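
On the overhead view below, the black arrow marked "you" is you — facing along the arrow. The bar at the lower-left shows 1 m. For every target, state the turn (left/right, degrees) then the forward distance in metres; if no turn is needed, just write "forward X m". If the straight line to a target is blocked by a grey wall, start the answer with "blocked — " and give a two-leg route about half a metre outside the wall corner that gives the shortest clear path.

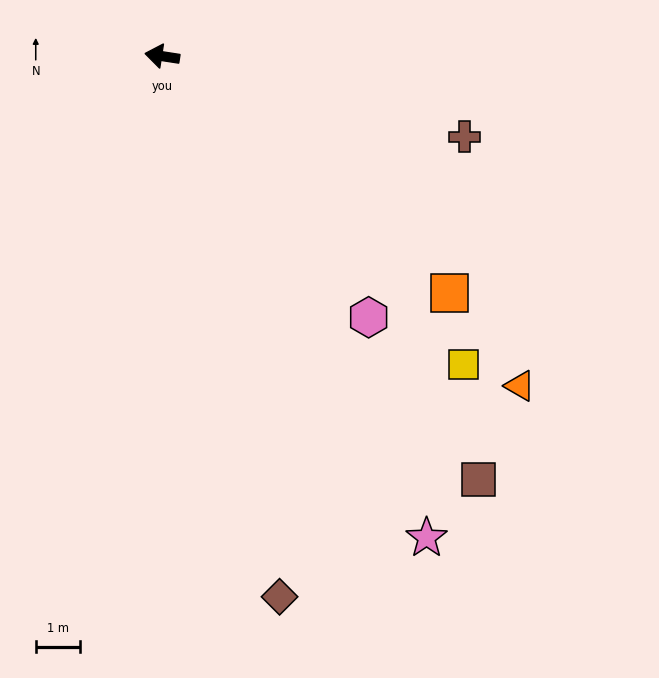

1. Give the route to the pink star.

turn left 128°, forward 12.4 m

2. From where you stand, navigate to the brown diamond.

turn left 111°, forward 12.5 m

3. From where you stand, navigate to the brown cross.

turn left 174°, forward 7.1 m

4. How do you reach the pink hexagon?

turn left 137°, forward 7.5 m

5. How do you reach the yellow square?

turn left 143°, forward 9.8 m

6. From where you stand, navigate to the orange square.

turn left 149°, forward 8.4 m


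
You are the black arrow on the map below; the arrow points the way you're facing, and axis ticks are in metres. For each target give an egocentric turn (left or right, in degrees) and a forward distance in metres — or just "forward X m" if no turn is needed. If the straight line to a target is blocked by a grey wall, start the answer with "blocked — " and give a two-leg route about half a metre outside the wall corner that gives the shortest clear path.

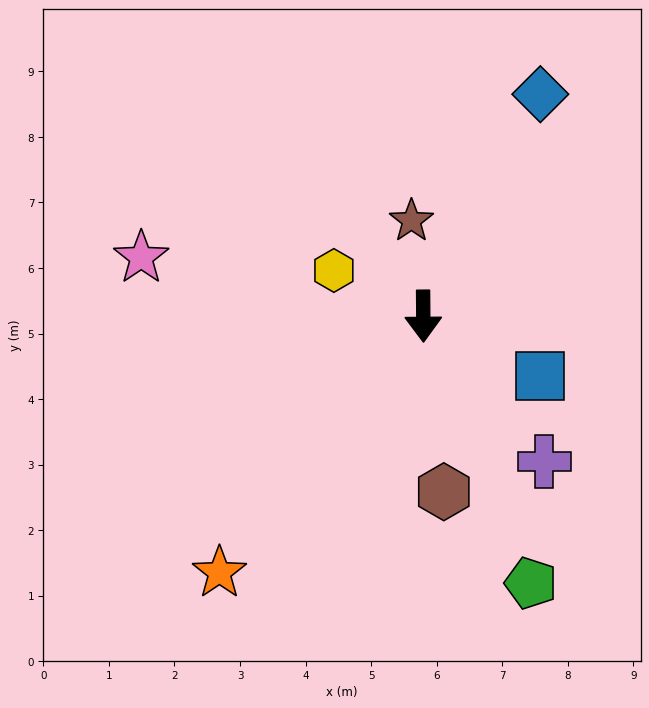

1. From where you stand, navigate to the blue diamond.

turn left 152°, forward 3.8 m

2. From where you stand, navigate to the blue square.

turn left 62°, forward 2.0 m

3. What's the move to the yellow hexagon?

turn right 118°, forward 1.5 m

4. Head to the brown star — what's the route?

turn right 173°, forward 1.5 m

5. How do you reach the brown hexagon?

turn left 6°, forward 2.7 m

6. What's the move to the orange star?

turn right 39°, forward 5.0 m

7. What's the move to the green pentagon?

turn left 21°, forward 4.4 m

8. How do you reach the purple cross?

turn left 39°, forward 2.9 m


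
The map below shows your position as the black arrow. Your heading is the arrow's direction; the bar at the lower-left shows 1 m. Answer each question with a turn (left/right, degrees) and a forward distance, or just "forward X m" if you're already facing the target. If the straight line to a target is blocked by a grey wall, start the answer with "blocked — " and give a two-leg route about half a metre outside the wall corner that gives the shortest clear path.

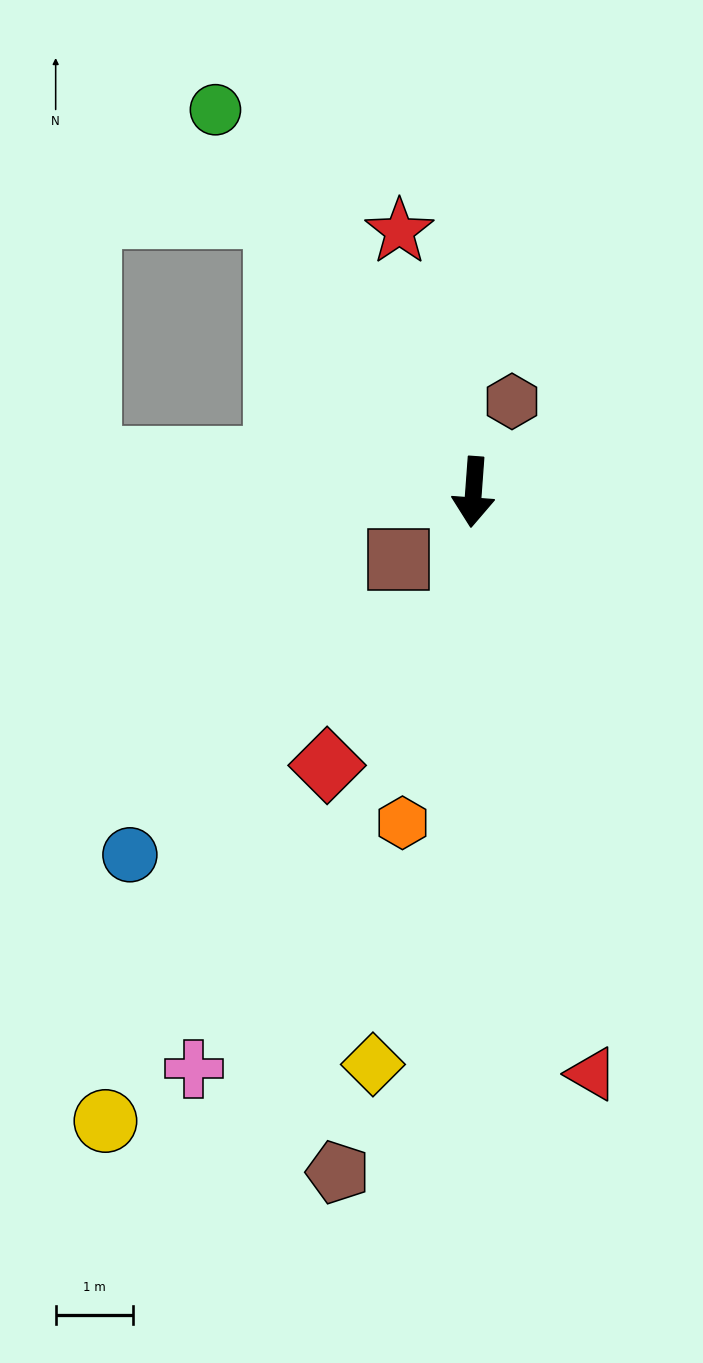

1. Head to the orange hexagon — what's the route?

turn right 8°, forward 4.4 m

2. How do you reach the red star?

turn right 160°, forward 3.5 m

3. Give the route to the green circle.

turn right 142°, forward 6.0 m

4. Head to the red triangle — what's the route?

turn left 16°, forward 7.7 m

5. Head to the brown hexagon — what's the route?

turn left 161°, forward 1.3 m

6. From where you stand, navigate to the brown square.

turn right 44°, forward 1.3 m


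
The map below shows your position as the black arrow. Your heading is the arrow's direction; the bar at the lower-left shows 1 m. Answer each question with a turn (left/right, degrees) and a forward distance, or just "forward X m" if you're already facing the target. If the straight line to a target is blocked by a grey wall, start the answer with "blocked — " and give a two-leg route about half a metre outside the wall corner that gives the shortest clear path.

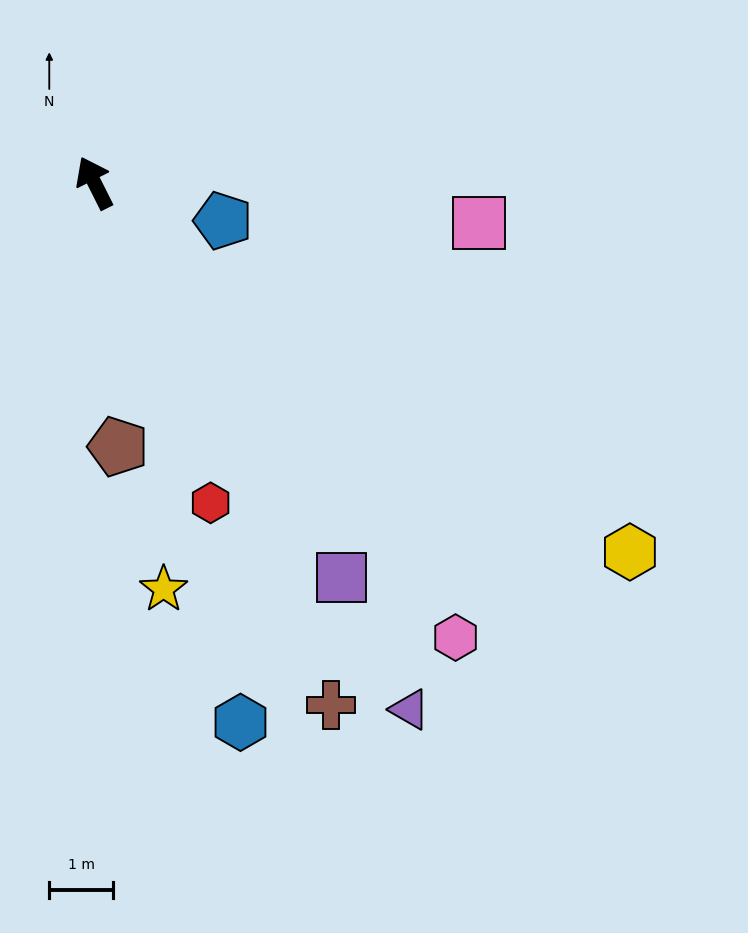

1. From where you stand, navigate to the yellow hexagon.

turn right 151°, forward 10.2 m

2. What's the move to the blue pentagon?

turn right 133°, forward 2.1 m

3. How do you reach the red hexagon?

turn left 173°, forward 5.4 m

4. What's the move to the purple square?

turn right 175°, forward 7.3 m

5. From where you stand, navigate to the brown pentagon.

turn left 158°, forward 4.2 m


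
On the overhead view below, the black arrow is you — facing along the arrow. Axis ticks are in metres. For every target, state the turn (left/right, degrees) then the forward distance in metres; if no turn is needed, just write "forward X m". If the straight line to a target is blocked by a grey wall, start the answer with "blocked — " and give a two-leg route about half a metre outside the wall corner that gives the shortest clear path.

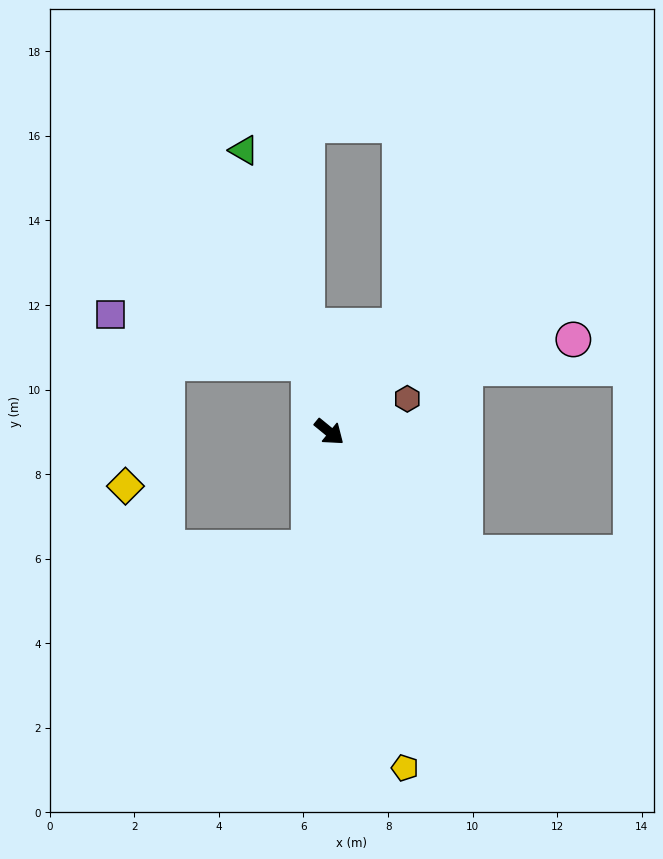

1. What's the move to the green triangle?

turn left 146°, forward 7.0 m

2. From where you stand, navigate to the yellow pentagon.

turn right 38°, forward 8.1 m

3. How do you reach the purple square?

blocked — turn left 146°, forward 1.7 m, then turn left 60°, forward 4.8 m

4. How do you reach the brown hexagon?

turn left 62°, forward 2.0 m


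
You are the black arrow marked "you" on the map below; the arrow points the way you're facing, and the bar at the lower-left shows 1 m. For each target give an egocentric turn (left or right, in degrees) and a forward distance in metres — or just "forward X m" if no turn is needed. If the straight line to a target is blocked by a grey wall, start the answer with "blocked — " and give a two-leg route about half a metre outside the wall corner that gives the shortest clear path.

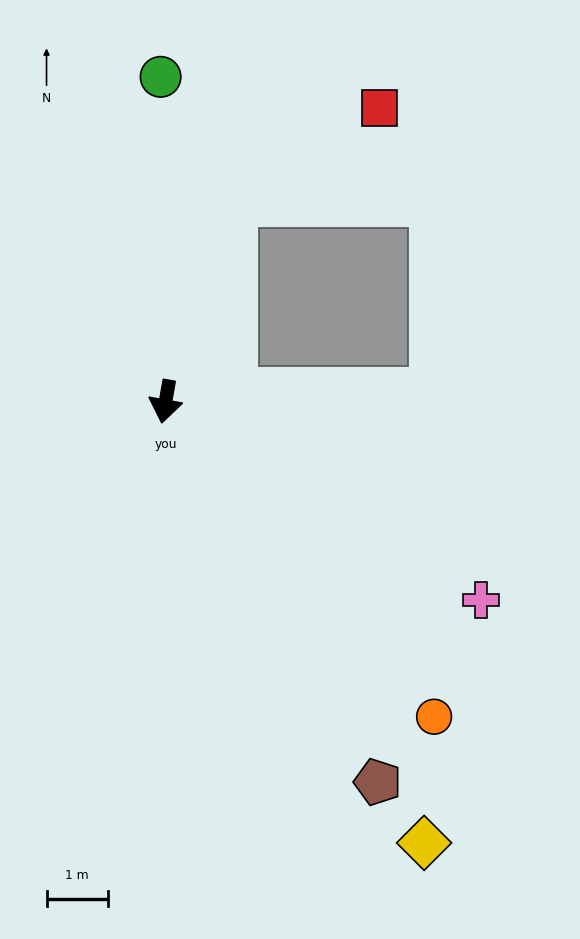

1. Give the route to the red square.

blocked — turn left 172°, forward 3.5 m, then turn right 40°, forward 2.9 m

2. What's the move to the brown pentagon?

turn left 39°, forward 7.1 m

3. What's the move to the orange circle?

turn left 50°, forward 6.8 m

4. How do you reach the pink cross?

turn left 68°, forward 6.1 m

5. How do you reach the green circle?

turn right 169°, forward 5.3 m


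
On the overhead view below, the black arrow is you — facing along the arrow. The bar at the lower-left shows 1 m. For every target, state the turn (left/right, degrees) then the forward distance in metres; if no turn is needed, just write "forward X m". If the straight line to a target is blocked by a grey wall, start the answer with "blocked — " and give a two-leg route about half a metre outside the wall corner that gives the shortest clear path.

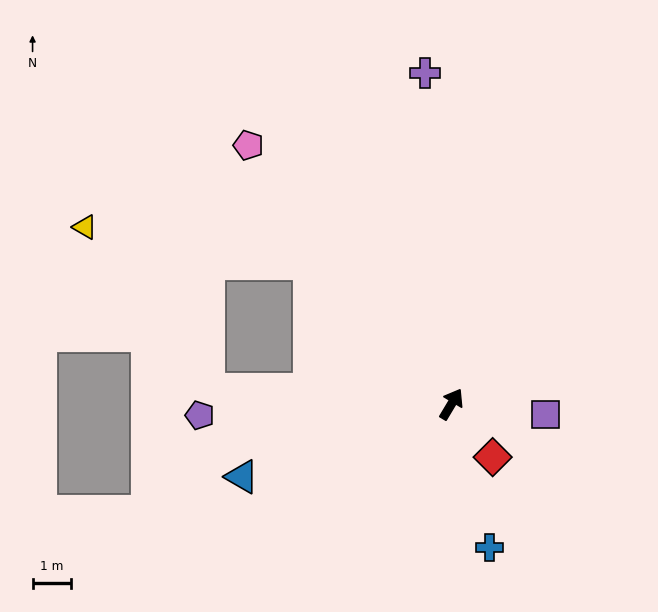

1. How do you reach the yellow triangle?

blocked — turn left 76°, forward 5.3 m, then turn left 36°, forward 6.0 m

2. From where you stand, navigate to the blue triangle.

turn left 140°, forward 5.8 m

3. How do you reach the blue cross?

turn right 134°, forward 3.9 m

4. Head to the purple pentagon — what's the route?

turn left 123°, forward 6.6 m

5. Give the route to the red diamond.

turn right 111°, forward 1.8 m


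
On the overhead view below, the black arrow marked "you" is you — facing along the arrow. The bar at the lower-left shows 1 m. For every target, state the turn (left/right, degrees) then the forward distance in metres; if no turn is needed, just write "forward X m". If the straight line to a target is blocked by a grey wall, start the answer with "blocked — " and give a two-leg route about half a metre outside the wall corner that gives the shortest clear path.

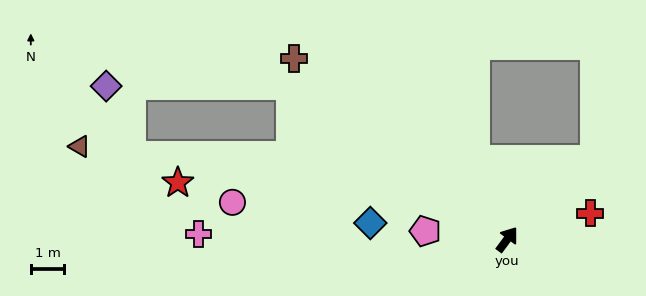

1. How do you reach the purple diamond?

blocked — turn left 91°, forward 7.9 m, then turn left 36°, forward 5.5 m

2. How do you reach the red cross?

turn right 36°, forward 2.6 m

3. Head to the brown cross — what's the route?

turn left 86°, forward 8.3 m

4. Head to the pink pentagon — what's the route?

turn left 121°, forward 2.5 m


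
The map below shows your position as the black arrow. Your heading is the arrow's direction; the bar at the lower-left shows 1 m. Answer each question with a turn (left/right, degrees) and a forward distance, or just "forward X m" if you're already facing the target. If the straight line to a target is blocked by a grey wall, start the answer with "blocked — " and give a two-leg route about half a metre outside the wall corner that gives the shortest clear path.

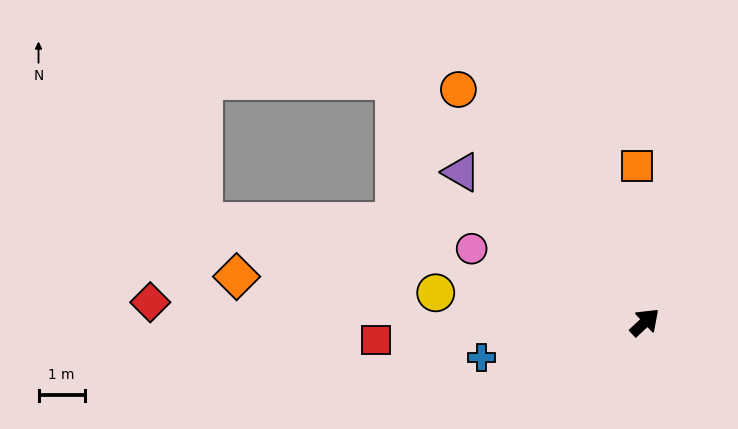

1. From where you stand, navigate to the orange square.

turn left 50°, forward 3.4 m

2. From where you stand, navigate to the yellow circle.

turn left 129°, forward 4.6 m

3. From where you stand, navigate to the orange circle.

turn left 86°, forward 6.5 m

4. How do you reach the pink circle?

turn left 114°, forward 4.1 m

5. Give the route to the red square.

turn left 141°, forward 5.9 m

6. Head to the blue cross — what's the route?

turn left 149°, forward 3.6 m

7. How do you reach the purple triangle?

turn left 98°, forward 5.1 m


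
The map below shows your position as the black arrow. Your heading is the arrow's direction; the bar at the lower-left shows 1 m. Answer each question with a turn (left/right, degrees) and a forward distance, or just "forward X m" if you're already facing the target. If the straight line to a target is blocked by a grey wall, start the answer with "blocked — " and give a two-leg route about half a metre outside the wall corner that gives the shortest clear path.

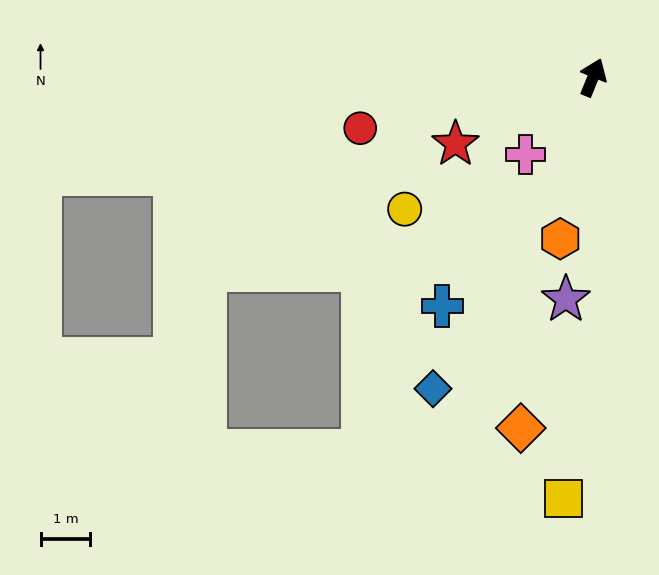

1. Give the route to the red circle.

turn left 124°, forward 4.8 m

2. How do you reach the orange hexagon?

turn right 169°, forward 3.3 m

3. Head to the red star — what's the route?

turn left 138°, forward 3.1 m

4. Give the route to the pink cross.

turn left 161°, forward 2.1 m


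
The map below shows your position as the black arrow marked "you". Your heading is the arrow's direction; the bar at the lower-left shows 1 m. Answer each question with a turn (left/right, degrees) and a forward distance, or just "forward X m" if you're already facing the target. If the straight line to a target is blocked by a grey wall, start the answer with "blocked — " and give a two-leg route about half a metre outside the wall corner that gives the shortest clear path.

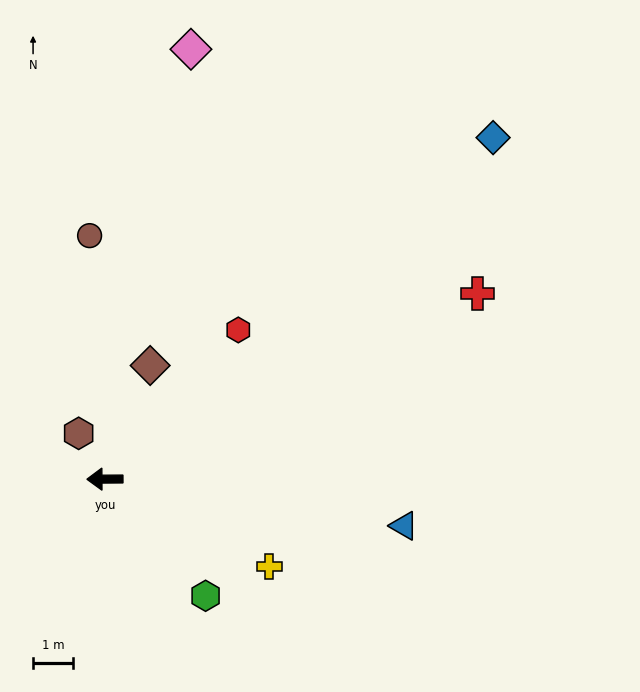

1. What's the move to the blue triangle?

turn left 171°, forward 7.6 m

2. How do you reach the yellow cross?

turn left 152°, forward 4.7 m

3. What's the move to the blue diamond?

turn right 139°, forward 13.0 m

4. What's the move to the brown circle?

turn right 87°, forward 6.1 m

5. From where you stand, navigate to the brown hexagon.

turn right 61°, forward 1.3 m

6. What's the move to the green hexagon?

turn left 130°, forward 3.9 m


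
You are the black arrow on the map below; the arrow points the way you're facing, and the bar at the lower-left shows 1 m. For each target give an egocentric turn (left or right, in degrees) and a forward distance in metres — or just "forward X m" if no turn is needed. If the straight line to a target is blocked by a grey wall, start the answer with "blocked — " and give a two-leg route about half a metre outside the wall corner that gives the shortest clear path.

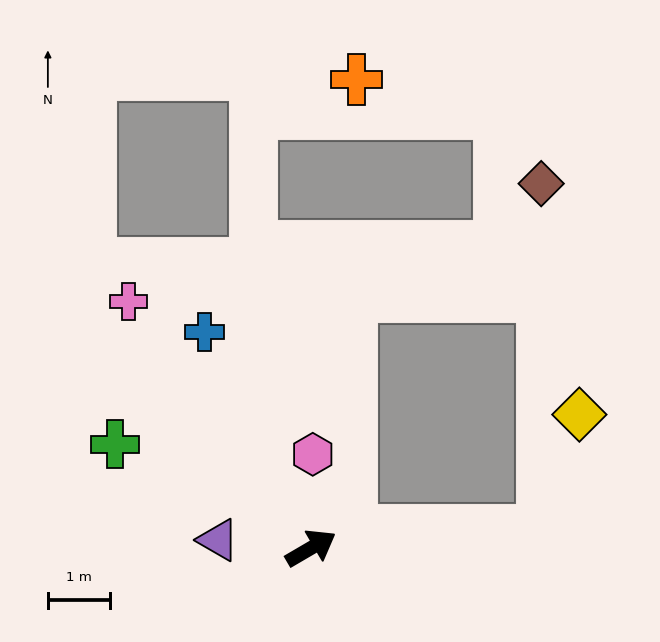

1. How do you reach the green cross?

turn left 122°, forward 3.6 m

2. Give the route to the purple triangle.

turn left 145°, forward 1.5 m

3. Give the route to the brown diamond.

blocked — turn right 26°, forward 3.8 m, then turn left 86°, forward 5.6 m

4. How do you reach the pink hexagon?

turn left 59°, forward 1.5 m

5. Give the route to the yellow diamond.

blocked — turn right 26°, forward 3.8 m, then turn left 68°, forward 2.0 m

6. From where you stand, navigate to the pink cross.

turn left 96°, forward 5.0 m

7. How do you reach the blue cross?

turn left 86°, forward 3.9 m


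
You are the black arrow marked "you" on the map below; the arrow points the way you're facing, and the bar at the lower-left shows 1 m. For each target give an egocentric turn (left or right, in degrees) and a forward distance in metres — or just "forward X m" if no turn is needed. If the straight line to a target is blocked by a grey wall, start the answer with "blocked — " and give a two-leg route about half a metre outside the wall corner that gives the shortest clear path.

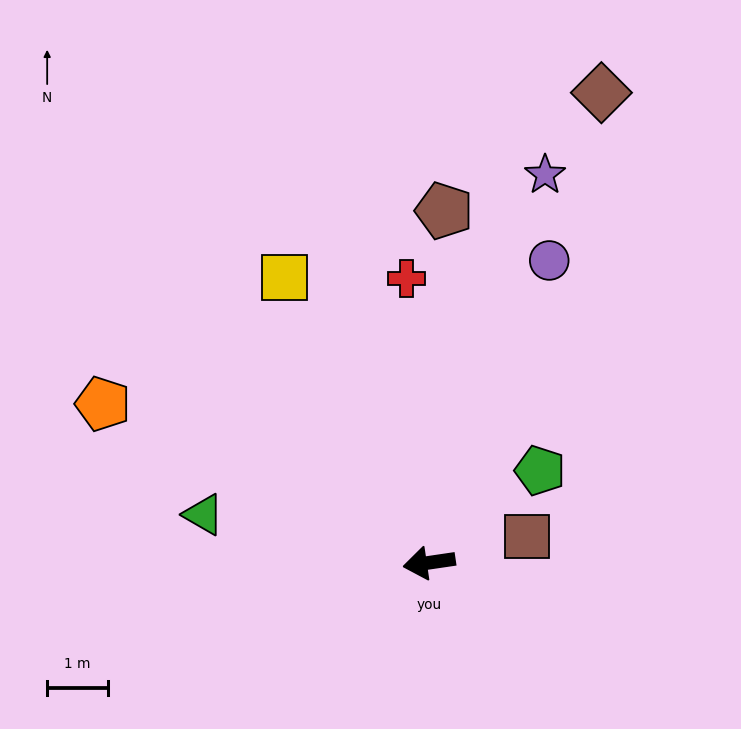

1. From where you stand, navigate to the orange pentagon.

turn right 34°, forward 6.0 m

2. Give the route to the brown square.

turn right 173°, forward 1.7 m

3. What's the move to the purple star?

turn right 115°, forward 6.7 m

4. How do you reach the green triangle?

turn right 20°, forward 3.8 m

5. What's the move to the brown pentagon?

turn right 101°, forward 5.8 m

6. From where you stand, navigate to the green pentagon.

turn right 149°, forward 2.4 m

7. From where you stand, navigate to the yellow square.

turn right 71°, forward 5.3 m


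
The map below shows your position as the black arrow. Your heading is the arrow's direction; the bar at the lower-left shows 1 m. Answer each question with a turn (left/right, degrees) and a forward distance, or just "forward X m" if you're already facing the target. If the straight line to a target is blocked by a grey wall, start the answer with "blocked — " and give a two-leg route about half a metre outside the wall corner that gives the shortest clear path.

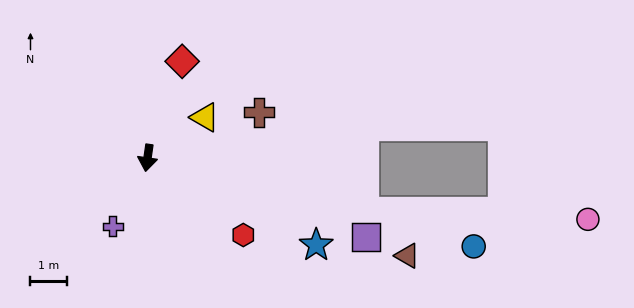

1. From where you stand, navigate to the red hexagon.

turn left 59°, forward 3.4 m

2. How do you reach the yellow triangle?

turn left 134°, forward 1.9 m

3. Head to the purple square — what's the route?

turn left 78°, forward 6.4 m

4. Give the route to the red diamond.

turn left 168°, forward 2.8 m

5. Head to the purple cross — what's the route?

turn right 19°, forward 2.1 m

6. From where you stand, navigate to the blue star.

turn left 71°, forward 5.3 m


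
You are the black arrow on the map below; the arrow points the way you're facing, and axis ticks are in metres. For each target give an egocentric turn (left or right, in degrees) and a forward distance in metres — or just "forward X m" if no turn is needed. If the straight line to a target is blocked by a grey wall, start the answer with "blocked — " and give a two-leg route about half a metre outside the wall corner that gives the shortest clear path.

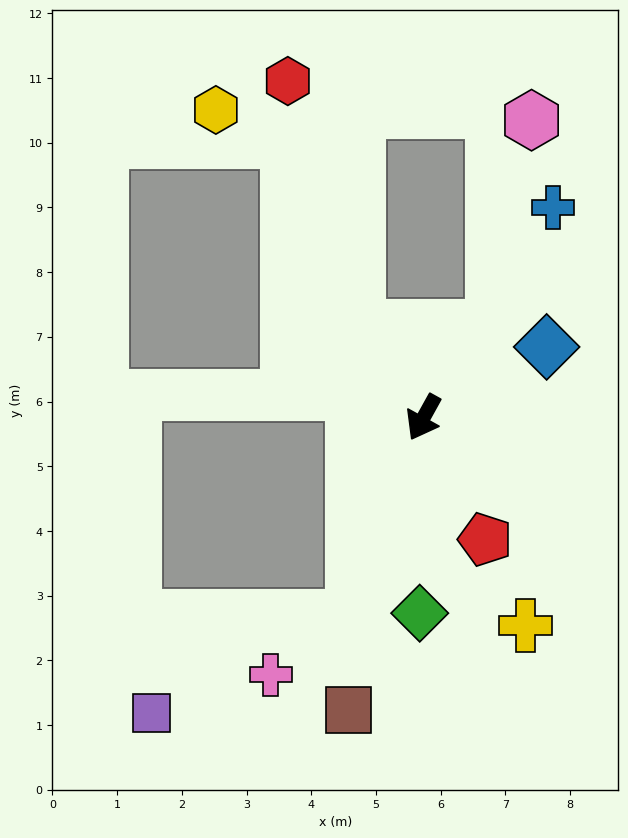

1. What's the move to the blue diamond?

turn left 149°, forward 2.2 m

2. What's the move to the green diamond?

turn left 28°, forward 3.0 m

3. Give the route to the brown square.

turn left 15°, forward 4.7 m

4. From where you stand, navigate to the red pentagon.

turn left 56°, forward 2.1 m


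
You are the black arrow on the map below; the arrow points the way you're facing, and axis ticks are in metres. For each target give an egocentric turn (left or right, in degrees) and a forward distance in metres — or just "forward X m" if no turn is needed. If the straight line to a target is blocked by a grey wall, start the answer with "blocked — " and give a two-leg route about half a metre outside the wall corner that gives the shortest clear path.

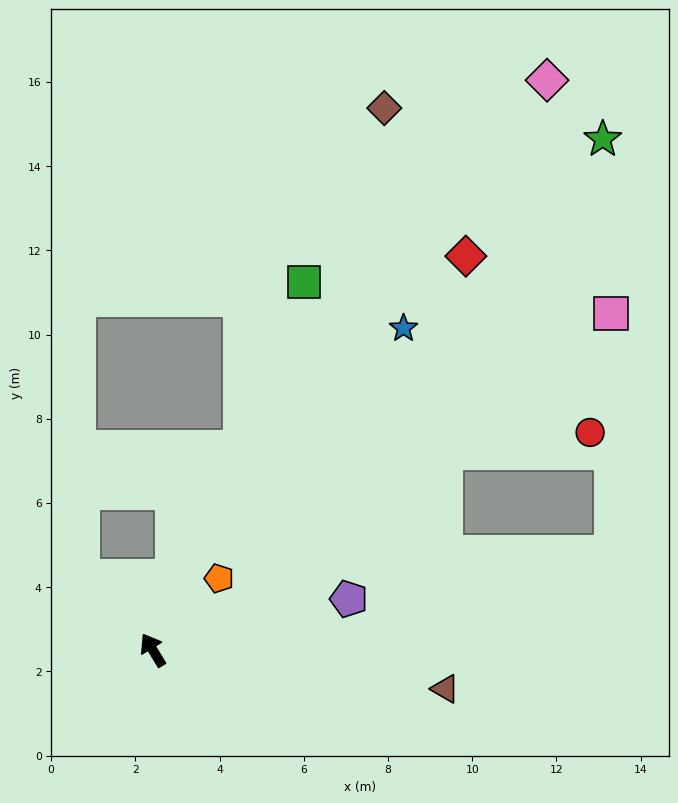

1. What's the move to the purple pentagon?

turn right 107°, forward 4.8 m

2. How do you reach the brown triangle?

turn right 129°, forward 7.0 m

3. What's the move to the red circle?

blocked — turn right 87°, forward 8.4 m, then turn right 27°, forward 3.5 m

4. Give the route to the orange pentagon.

turn right 74°, forward 2.3 m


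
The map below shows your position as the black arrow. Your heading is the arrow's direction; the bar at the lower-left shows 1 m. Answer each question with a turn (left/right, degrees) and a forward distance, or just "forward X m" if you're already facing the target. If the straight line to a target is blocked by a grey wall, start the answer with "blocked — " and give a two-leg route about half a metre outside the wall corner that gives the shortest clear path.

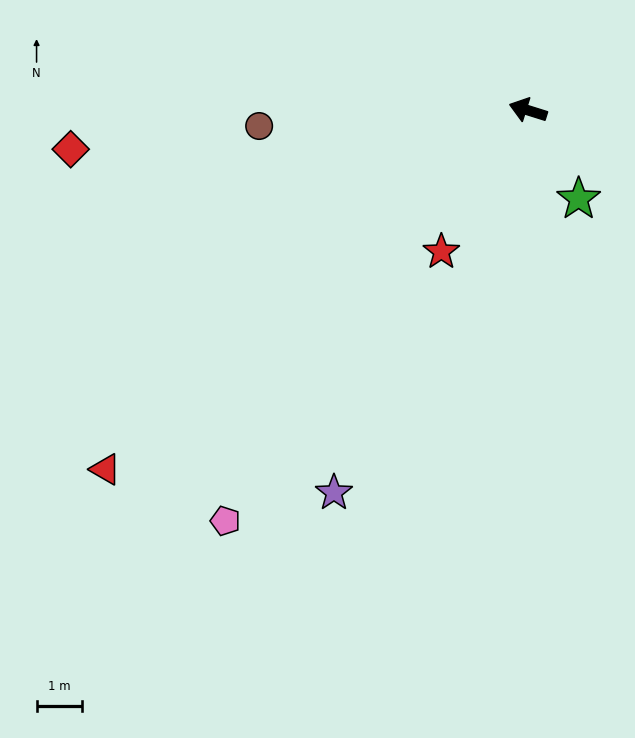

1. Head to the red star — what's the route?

turn left 76°, forward 3.7 m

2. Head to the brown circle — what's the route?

turn left 21°, forward 5.9 m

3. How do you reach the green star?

turn left 137°, forward 2.2 m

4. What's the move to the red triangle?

turn left 58°, forward 12.2 m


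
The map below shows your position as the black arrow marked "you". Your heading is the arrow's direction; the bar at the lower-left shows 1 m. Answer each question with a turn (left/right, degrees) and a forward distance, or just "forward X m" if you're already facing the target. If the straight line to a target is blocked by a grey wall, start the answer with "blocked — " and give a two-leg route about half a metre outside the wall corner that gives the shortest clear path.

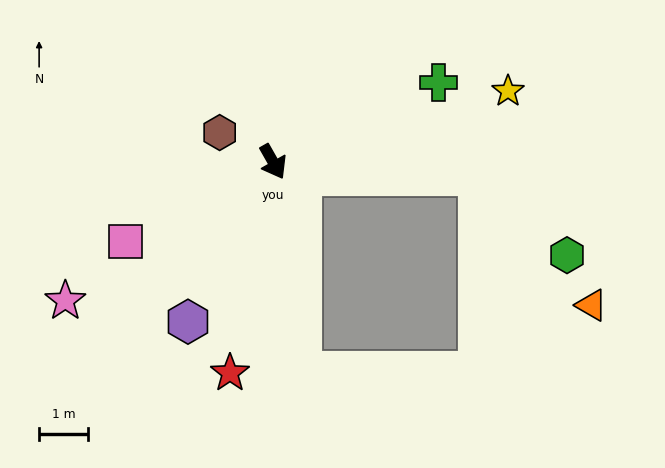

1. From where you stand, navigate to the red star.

turn right 41°, forward 4.4 m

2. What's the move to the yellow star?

turn left 77°, forward 5.0 m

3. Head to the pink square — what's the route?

turn right 91°, forward 3.4 m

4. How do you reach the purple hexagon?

turn right 58°, forward 3.7 m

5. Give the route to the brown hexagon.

turn right 148°, forward 1.2 m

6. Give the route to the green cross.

turn left 86°, forward 3.7 m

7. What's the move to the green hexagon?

blocked — turn left 57°, forward 4.2 m, then turn right 39°, forward 2.4 m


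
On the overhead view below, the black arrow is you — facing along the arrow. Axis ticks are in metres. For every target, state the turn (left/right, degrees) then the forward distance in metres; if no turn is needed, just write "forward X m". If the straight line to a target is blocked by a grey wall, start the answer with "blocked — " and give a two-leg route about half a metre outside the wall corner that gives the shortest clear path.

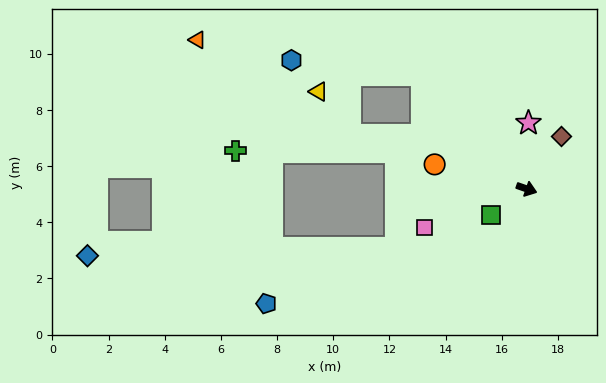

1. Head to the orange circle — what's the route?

turn right 176°, forward 3.4 m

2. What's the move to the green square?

turn right 124°, forward 1.6 m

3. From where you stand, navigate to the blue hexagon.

blocked — turn left 151°, forward 5.5 m, then turn left 42°, forward 4.7 m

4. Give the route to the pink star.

turn left 108°, forward 2.3 m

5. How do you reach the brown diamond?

turn left 76°, forward 2.2 m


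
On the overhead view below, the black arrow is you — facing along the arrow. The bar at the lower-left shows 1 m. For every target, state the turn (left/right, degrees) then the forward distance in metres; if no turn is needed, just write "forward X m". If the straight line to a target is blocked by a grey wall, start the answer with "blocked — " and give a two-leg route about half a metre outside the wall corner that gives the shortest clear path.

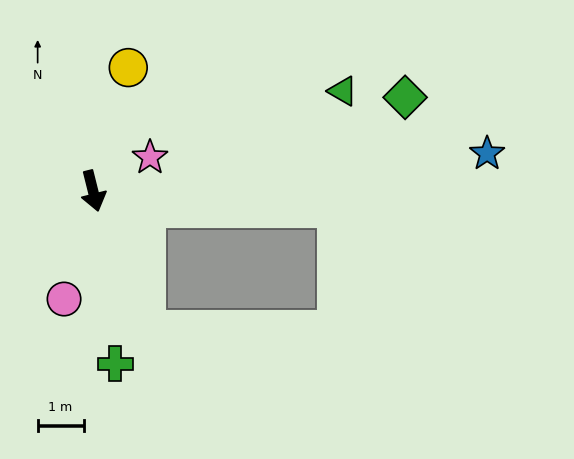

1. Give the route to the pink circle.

turn right 29°, forward 2.4 m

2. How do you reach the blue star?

turn left 81°, forward 8.6 m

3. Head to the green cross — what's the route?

turn right 7°, forward 3.8 m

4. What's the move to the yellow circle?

turn left 150°, forward 2.8 m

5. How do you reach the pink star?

turn left 107°, forward 1.4 m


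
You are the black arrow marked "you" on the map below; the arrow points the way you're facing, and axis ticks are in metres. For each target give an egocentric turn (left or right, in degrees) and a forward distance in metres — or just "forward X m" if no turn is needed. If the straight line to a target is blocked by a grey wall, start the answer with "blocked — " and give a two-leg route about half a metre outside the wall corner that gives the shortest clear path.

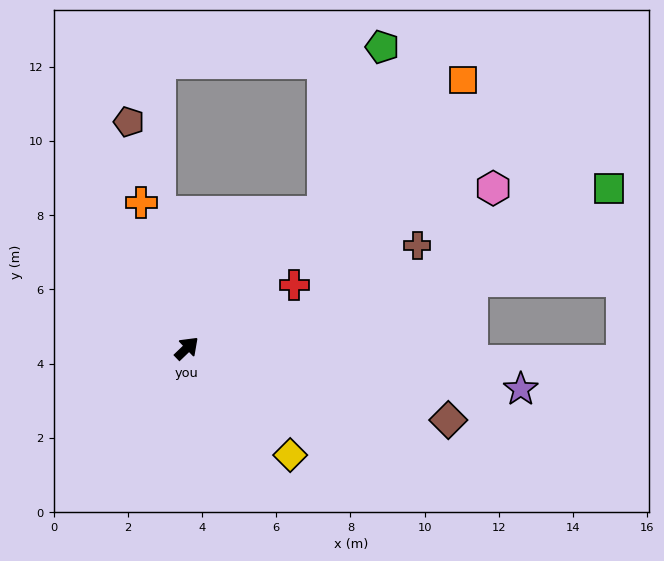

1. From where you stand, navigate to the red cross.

turn right 13°, forward 3.4 m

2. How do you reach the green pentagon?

blocked — forward 5.2 m, then turn left 26°, forward 4.7 m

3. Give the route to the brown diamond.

turn right 59°, forward 7.3 m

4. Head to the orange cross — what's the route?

turn left 64°, forward 4.1 m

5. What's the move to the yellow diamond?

turn right 90°, forward 4.0 m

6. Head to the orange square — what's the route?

forward 10.4 m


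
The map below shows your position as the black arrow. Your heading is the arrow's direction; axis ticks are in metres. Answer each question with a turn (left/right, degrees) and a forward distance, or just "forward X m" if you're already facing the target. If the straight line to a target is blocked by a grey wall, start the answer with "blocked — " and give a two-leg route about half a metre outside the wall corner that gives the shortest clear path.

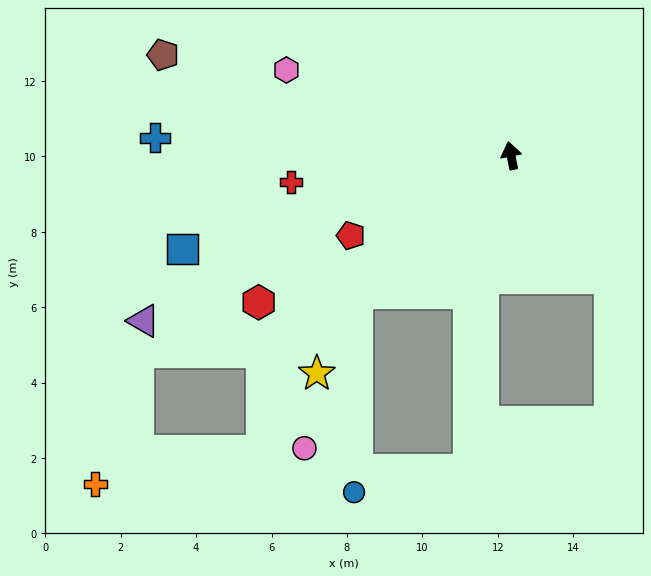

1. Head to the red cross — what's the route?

turn left 86°, forward 5.9 m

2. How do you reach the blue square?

turn left 95°, forward 9.1 m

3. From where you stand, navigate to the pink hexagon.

turn left 58°, forward 6.4 m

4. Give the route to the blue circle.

blocked — turn left 121°, forward 5.5 m, then turn left 47°, forward 5.3 m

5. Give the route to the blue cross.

turn left 76°, forward 9.4 m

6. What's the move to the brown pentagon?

turn left 63°, forward 9.6 m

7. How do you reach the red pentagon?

turn left 105°, forward 4.7 m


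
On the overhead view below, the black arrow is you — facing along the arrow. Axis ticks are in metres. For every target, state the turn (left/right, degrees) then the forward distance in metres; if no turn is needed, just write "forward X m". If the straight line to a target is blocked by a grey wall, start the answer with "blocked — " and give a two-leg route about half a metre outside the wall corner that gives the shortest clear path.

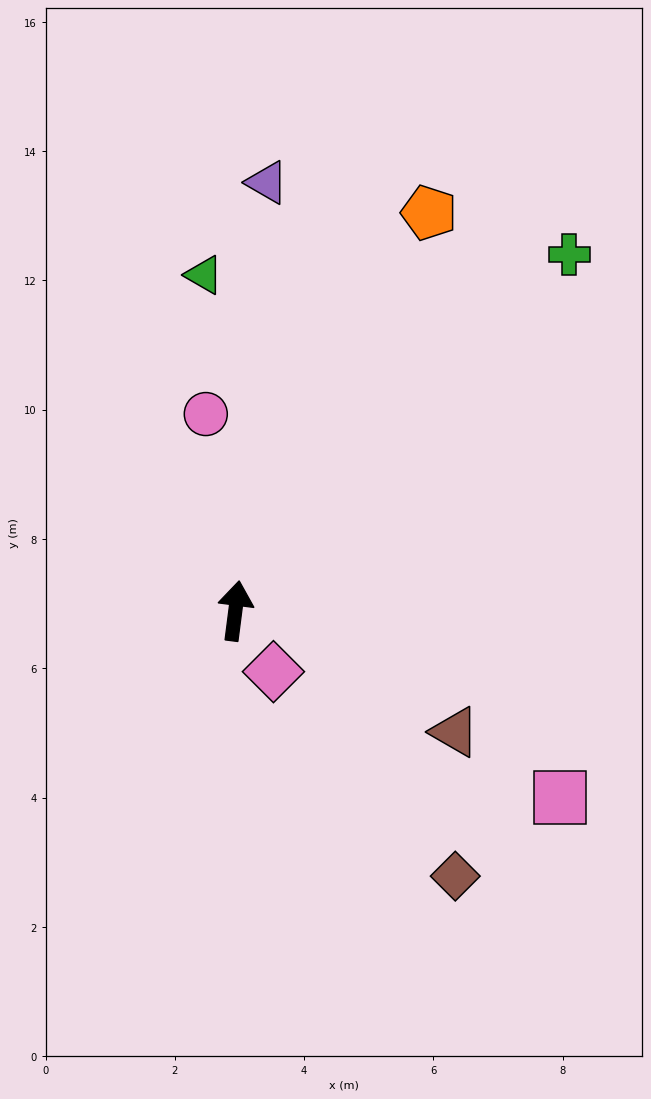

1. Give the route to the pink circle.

turn left 16°, forward 3.1 m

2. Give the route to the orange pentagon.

turn right 19°, forward 6.8 m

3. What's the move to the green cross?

turn right 36°, forward 7.6 m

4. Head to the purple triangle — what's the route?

turn left 3°, forward 6.6 m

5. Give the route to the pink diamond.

turn right 141°, forward 1.1 m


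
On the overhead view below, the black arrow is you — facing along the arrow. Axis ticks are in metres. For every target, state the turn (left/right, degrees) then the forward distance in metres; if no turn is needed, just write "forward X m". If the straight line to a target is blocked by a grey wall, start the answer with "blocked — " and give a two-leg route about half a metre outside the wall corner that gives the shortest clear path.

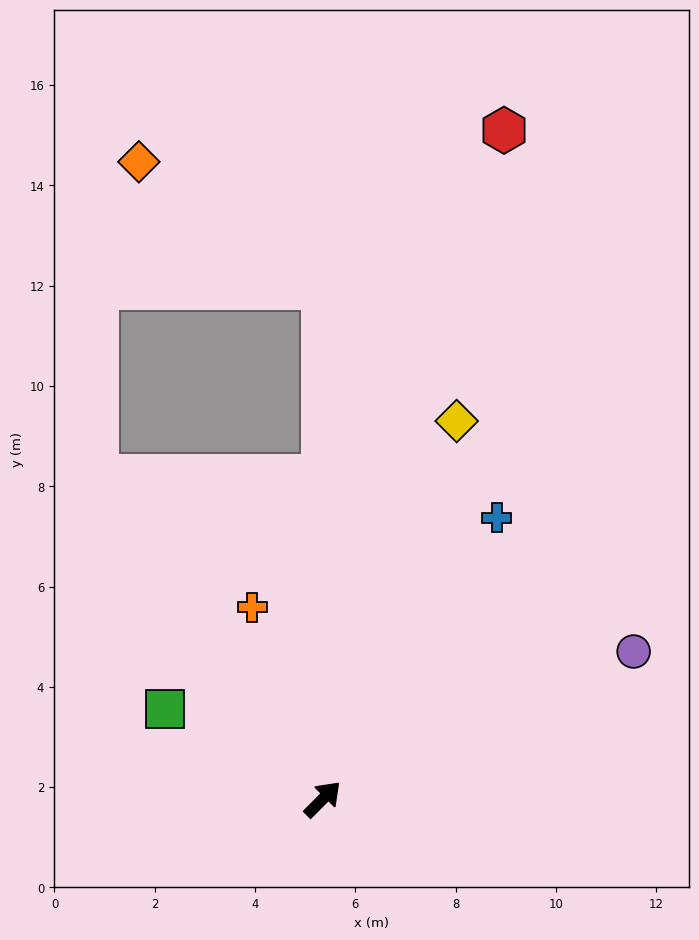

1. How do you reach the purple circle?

turn right 20°, forward 6.9 m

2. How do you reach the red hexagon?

turn left 30°, forward 13.8 m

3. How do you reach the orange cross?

turn left 65°, forward 4.1 m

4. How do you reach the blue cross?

turn left 13°, forward 6.6 m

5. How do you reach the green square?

turn left 105°, forward 3.6 m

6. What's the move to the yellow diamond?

turn left 25°, forward 8.0 m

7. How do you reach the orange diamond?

blocked — turn left 45°, forward 10.2 m, then turn left 55°, forward 4.5 m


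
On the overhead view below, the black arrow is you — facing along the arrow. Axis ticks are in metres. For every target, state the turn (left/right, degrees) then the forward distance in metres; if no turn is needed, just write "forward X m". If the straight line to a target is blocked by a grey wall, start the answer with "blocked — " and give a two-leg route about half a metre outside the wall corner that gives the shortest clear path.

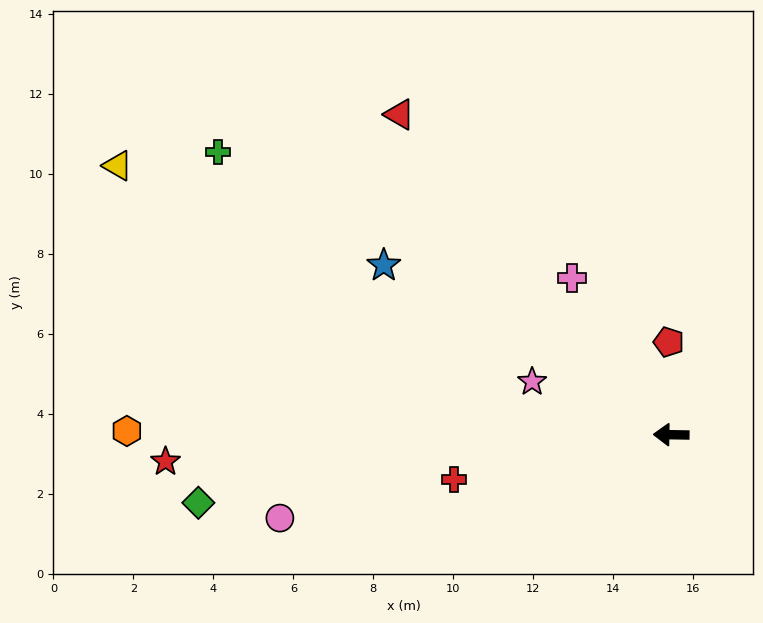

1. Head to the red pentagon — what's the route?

turn right 88°, forward 2.3 m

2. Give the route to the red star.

turn left 4°, forward 12.7 m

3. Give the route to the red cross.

turn left 13°, forward 5.5 m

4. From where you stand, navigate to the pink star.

turn right 20°, forward 3.7 m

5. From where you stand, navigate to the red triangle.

turn right 49°, forward 10.5 m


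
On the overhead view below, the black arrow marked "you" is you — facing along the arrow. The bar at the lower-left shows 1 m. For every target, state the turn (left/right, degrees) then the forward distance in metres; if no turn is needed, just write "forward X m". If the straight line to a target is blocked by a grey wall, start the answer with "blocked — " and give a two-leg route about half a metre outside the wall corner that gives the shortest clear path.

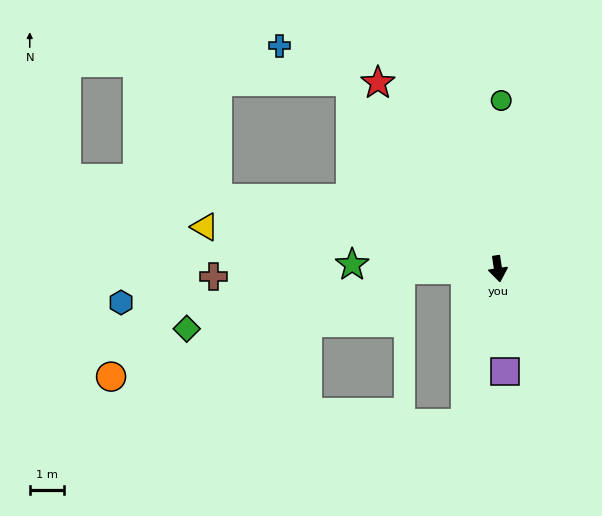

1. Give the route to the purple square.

turn right 4°, forward 3.0 m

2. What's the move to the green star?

turn right 100°, forward 4.3 m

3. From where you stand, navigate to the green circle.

turn left 170°, forward 4.9 m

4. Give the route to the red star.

turn right 156°, forward 6.5 m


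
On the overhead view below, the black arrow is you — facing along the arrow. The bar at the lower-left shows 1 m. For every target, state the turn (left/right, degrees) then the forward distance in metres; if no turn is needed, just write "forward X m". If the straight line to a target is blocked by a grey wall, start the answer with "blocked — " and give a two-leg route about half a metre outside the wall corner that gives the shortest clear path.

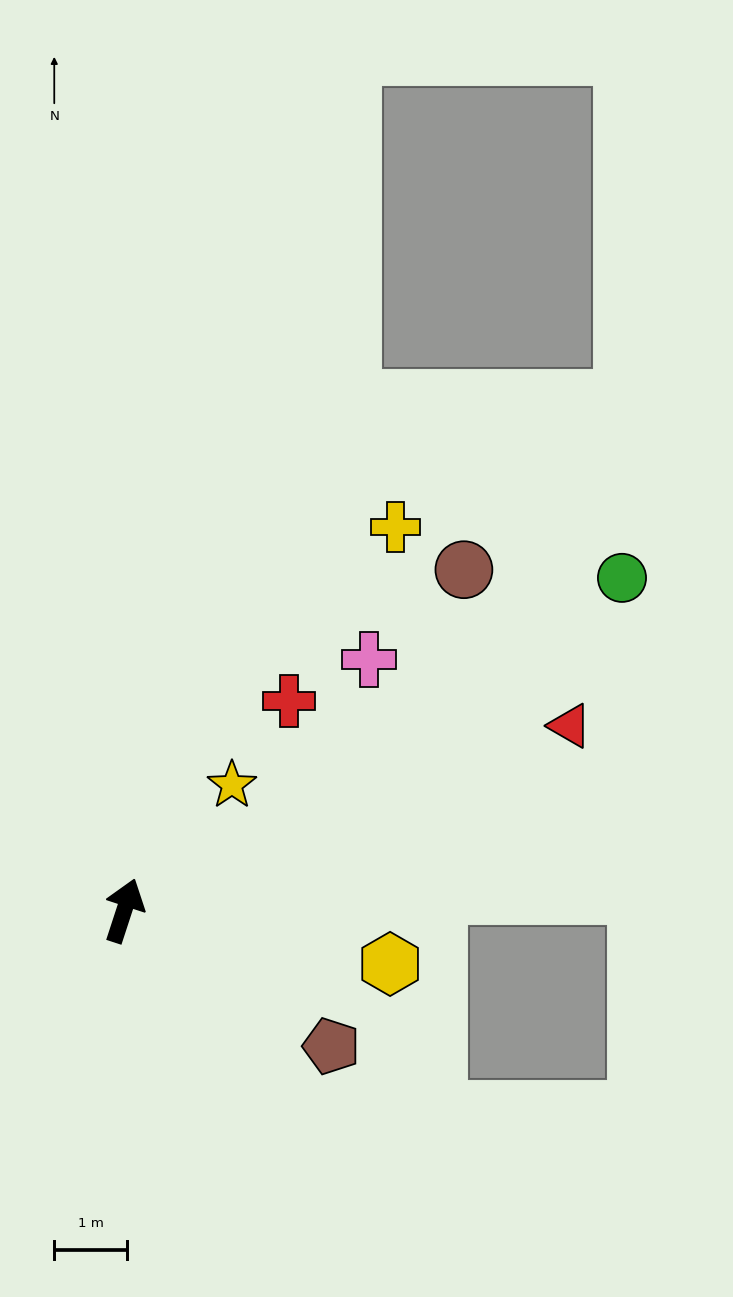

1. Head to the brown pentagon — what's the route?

turn right 105°, forward 3.4 m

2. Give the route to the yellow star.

turn right 23°, forward 2.3 m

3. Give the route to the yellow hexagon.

turn right 83°, forward 3.7 m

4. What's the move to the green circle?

turn right 38°, forward 8.2 m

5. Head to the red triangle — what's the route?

turn right 49°, forward 6.6 m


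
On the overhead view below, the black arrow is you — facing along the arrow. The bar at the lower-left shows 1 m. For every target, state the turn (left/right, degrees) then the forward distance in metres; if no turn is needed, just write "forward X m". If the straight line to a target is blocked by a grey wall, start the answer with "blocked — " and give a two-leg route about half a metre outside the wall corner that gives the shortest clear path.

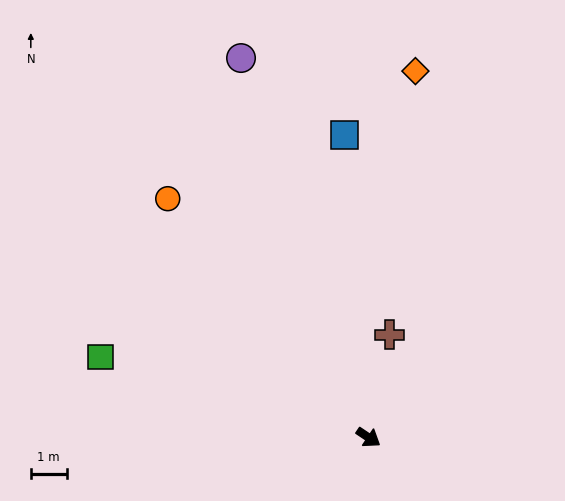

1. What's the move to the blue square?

turn left 128°, forward 8.4 m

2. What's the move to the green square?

turn right 163°, forward 7.8 m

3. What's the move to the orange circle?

turn left 164°, forward 8.7 m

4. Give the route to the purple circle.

turn left 142°, forward 11.1 m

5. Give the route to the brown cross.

turn left 112°, forward 2.9 m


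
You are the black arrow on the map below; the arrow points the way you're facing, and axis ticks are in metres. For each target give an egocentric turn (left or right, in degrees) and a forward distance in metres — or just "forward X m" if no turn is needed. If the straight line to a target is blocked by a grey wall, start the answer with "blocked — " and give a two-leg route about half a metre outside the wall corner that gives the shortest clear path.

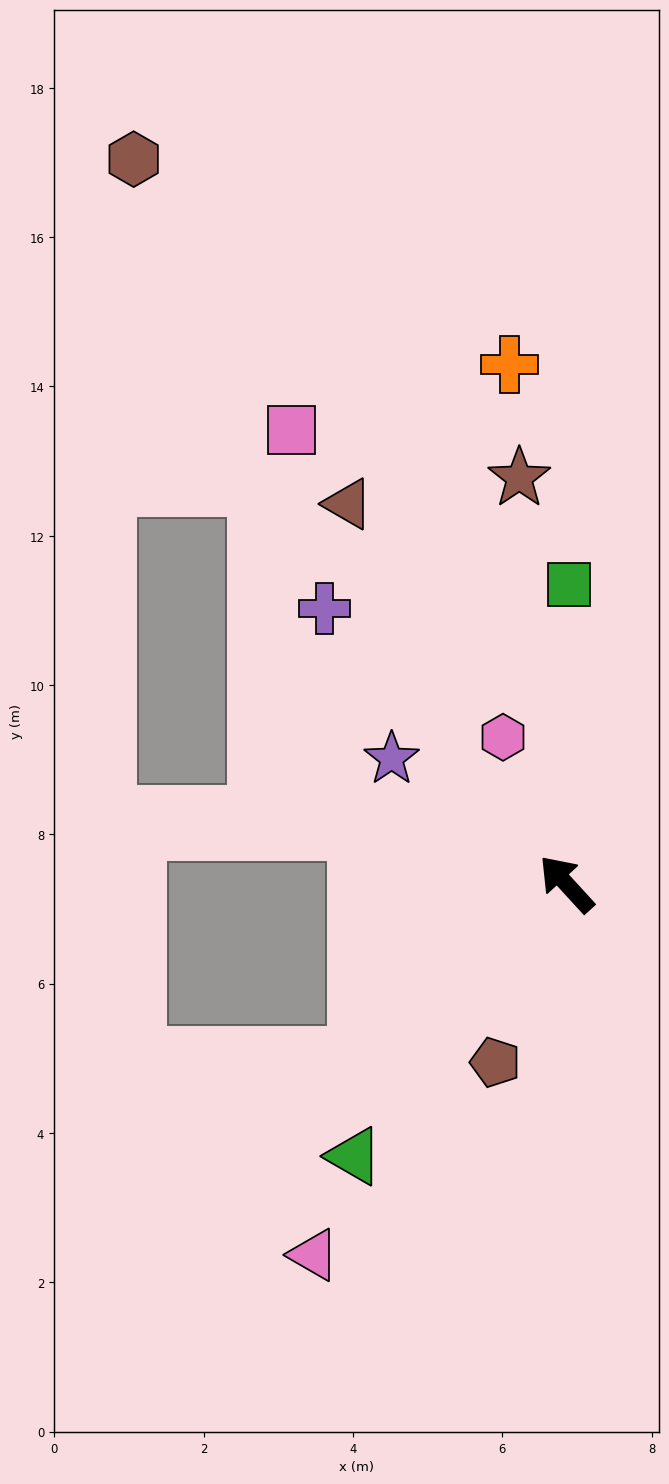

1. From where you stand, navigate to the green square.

turn right 43°, forward 4.0 m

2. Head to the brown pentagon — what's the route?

turn left 116°, forward 2.6 m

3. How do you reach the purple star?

turn left 12°, forward 2.9 m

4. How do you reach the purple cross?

forward 4.9 m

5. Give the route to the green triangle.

turn left 100°, forward 4.6 m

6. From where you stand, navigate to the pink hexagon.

turn right 19°, forward 2.1 m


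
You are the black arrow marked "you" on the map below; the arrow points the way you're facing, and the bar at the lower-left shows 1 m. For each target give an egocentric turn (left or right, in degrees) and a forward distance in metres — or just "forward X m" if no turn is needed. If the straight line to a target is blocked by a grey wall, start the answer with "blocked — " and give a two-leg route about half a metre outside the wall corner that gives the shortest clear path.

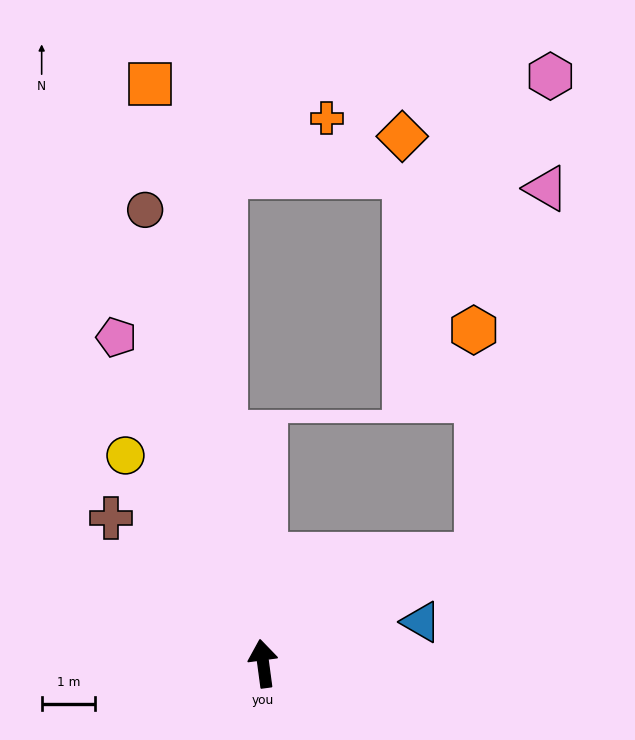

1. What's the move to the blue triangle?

turn right 83°, forward 3.1 m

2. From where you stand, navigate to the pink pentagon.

turn left 17°, forward 6.7 m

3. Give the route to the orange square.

turn left 3°, forward 11.1 m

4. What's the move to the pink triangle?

blocked — turn right 71°, forward 4.5 m, then turn left 53°, forward 7.0 m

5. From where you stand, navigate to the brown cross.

turn left 39°, forward 3.9 m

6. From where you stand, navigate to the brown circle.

turn left 7°, forward 8.8 m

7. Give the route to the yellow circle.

turn left 26°, forward 4.7 m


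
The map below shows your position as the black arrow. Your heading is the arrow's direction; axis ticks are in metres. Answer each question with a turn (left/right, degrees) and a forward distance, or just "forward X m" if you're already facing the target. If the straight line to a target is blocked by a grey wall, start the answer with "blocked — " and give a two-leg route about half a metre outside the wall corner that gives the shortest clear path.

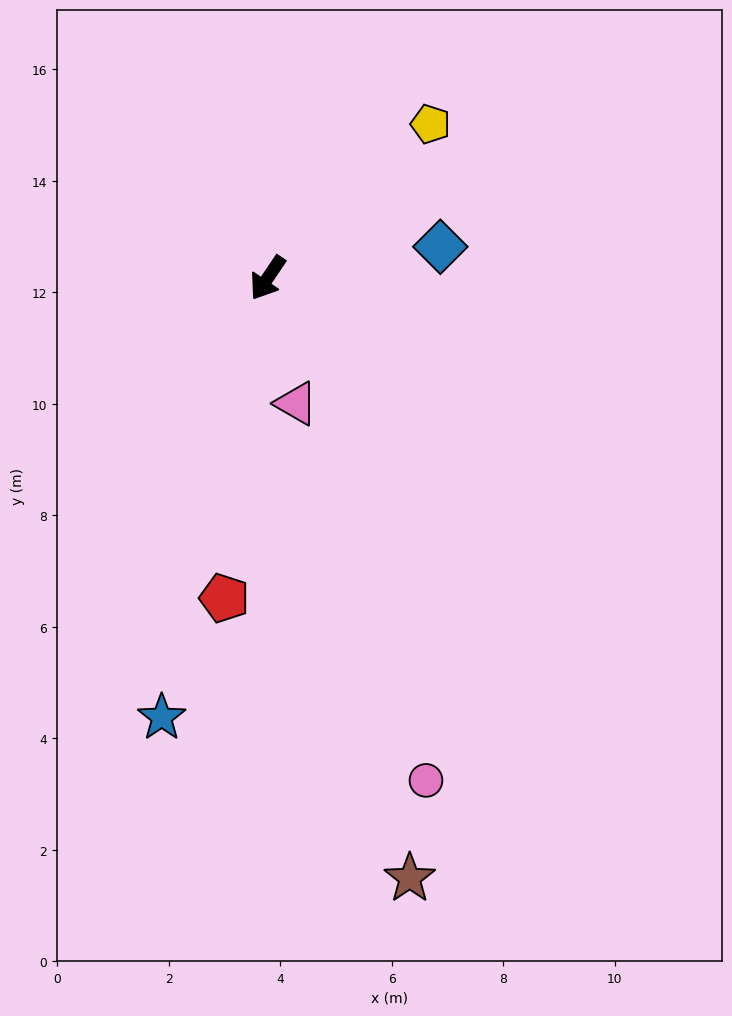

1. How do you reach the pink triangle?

turn left 47°, forward 2.3 m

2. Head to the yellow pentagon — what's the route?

turn left 167°, forward 4.0 m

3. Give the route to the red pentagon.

turn left 26°, forward 5.8 m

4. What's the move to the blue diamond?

turn left 134°, forward 3.1 m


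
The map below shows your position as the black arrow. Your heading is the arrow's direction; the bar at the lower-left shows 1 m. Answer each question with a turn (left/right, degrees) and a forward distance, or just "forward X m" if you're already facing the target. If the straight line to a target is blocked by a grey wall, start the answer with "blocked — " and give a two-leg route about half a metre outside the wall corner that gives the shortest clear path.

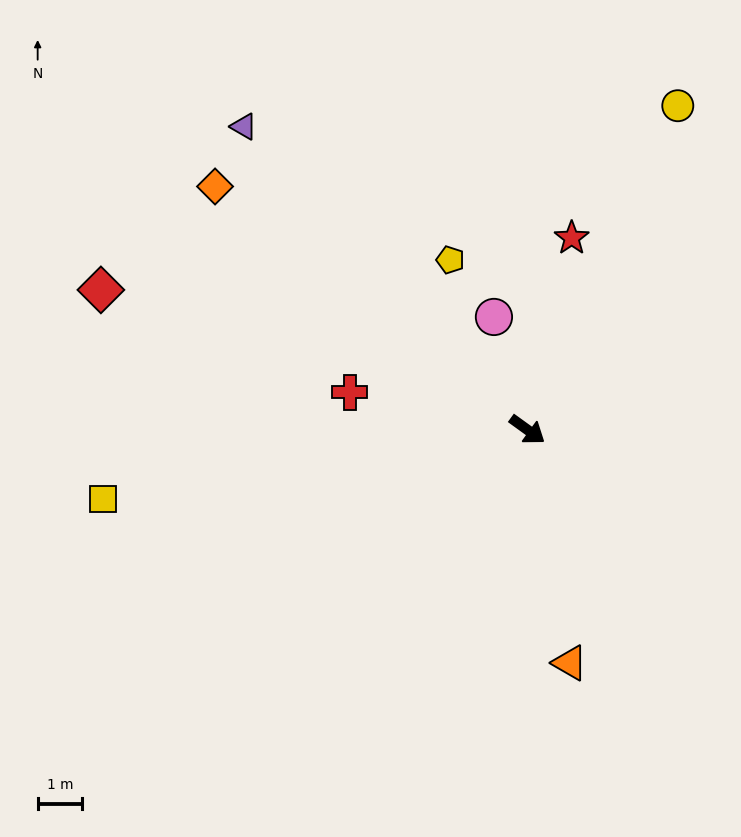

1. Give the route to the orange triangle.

turn right 44°, forward 5.3 m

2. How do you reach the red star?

turn left 113°, forward 4.4 m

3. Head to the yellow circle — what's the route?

turn left 101°, forward 8.0 m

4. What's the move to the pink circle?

turn left 142°, forward 2.6 m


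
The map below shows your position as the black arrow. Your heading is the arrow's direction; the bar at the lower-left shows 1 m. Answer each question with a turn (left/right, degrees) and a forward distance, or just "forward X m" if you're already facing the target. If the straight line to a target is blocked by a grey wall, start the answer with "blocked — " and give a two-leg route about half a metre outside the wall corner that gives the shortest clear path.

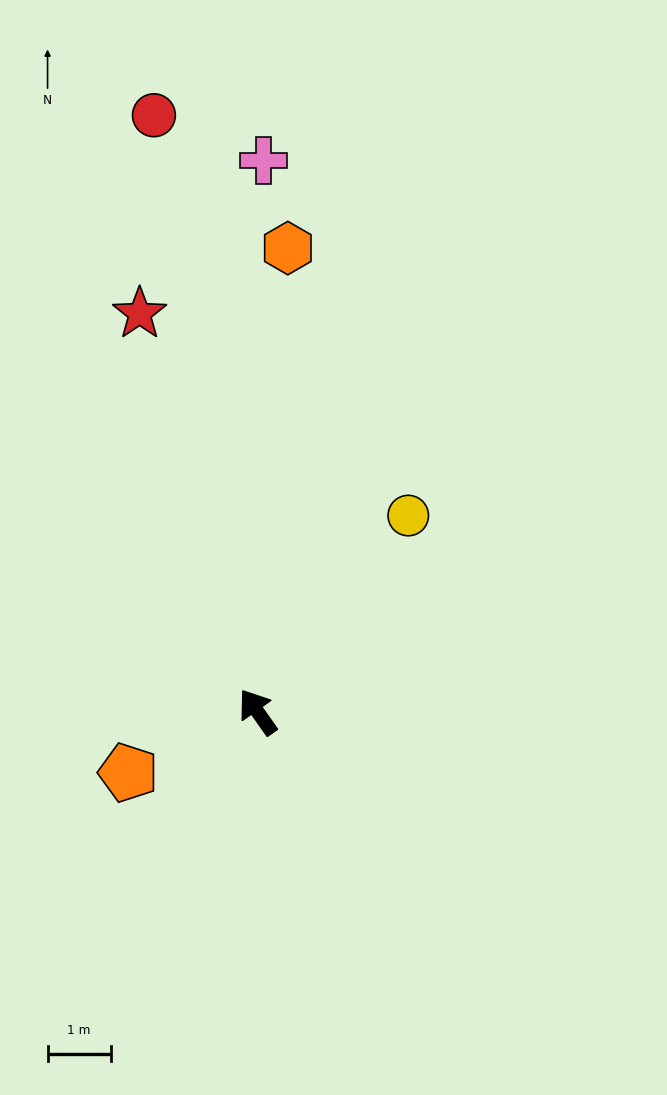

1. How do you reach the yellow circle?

turn right 73°, forward 3.9 m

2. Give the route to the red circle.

turn right 25°, forward 9.6 m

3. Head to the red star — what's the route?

turn right 19°, forward 6.6 m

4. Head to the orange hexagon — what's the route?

turn right 39°, forward 7.4 m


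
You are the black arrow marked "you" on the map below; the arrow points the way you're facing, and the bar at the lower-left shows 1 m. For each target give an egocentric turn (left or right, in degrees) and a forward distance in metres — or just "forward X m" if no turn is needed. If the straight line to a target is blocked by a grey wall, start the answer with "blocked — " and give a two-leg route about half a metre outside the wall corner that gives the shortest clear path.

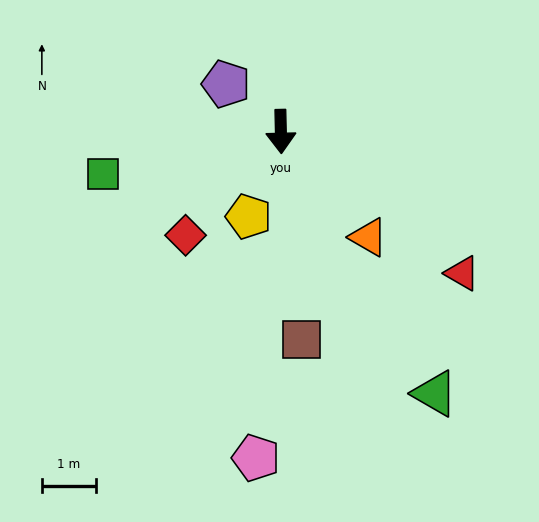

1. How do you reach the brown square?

turn left 4°, forward 3.9 m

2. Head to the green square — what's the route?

turn right 78°, forward 3.4 m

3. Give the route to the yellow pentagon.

turn right 22°, forward 1.7 m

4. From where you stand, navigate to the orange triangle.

turn left 38°, forward 2.6 m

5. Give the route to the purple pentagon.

turn right 132°, forward 1.4 m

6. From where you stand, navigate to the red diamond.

turn right 44°, forward 2.6 m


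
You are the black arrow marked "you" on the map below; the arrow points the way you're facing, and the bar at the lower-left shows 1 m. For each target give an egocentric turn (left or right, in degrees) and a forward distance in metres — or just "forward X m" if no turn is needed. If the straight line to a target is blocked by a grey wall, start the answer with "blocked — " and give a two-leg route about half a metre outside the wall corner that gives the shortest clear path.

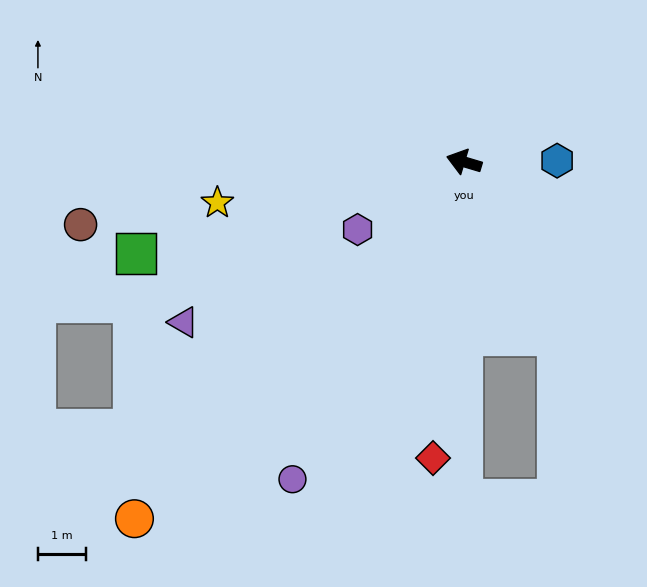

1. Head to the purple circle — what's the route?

turn left 78°, forward 7.5 m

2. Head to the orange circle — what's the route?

turn left 64°, forward 10.1 m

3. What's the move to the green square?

turn left 32°, forward 7.1 m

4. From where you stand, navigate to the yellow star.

turn left 26°, forward 5.2 m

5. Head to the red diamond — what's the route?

turn left 101°, forward 6.2 m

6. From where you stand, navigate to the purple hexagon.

turn left 49°, forward 2.6 m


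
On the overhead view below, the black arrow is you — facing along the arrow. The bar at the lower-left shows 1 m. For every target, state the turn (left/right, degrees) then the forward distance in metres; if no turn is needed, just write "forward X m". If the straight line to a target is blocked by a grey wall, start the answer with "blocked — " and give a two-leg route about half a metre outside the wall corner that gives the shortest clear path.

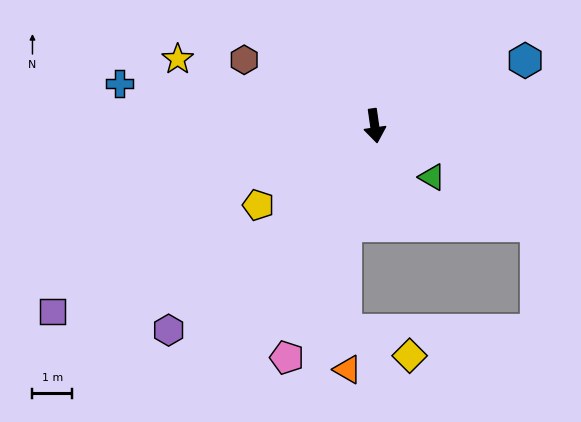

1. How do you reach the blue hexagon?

turn left 105°, forward 4.2 m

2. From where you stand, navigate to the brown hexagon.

turn right 125°, forward 3.7 m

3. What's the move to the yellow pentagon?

turn right 64°, forward 3.6 m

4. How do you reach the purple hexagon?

turn right 53°, forward 7.4 m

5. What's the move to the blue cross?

turn right 108°, forward 6.6 m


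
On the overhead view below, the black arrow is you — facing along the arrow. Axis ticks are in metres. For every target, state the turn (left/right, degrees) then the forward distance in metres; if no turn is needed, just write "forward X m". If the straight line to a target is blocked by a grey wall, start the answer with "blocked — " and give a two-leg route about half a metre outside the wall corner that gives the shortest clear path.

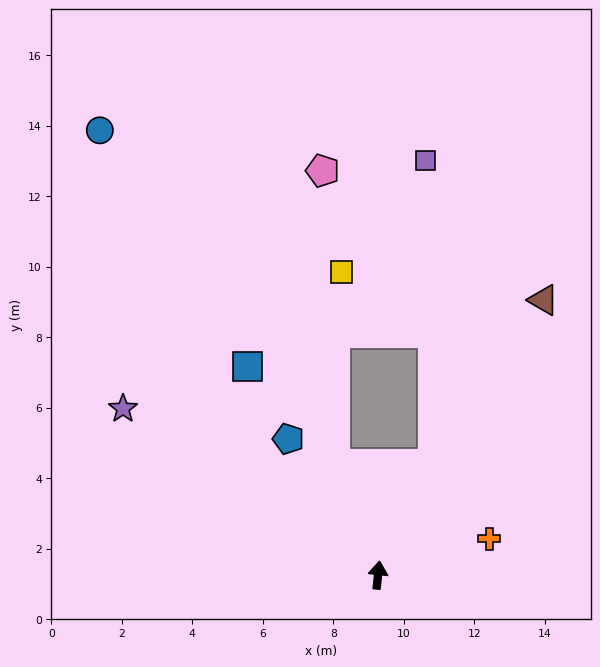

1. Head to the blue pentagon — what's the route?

turn left 39°, forward 4.6 m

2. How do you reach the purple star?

turn left 63°, forward 8.6 m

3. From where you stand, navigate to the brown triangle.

turn right 25°, forward 9.1 m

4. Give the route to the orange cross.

turn right 66°, forward 3.3 m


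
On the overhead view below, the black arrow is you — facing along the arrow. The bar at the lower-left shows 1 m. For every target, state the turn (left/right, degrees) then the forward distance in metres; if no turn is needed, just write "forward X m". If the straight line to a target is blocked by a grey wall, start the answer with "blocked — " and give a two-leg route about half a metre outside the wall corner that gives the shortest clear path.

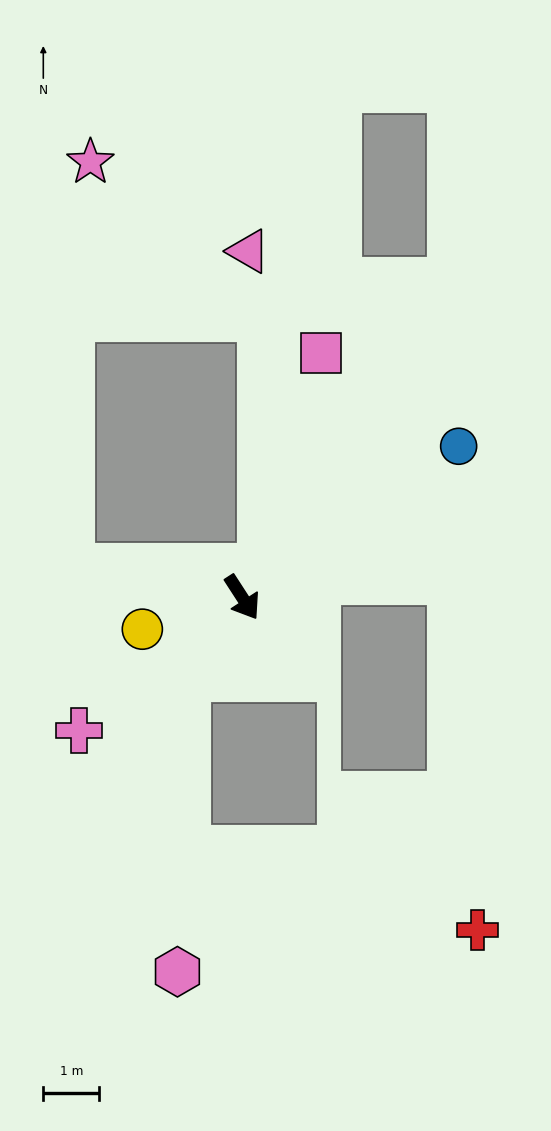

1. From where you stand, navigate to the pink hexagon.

blocked — turn right 68°, forward 1.7 m, then turn left 33°, forward 5.3 m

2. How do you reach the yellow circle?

turn right 105°, forward 1.9 m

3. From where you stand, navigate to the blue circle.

turn left 92°, forward 4.7 m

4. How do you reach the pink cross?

turn right 84°, forward 3.8 m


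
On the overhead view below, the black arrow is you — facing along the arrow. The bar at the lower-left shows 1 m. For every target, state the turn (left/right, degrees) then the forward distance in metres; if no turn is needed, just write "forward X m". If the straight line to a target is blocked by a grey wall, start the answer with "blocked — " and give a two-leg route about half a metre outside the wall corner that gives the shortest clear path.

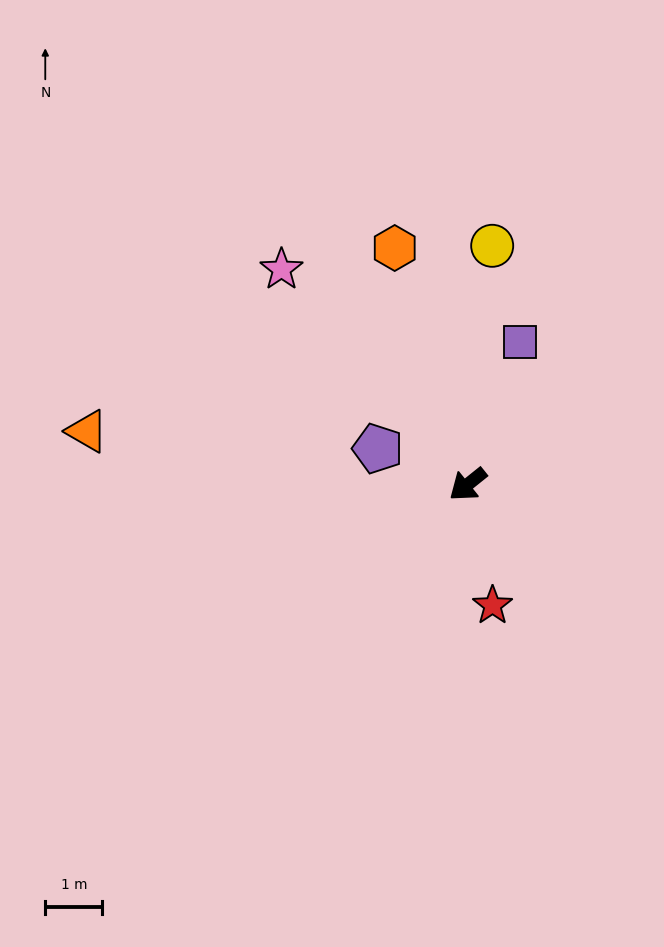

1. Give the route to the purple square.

turn right 149°, forward 2.7 m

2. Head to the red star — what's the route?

turn left 63°, forward 2.2 m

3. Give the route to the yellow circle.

turn right 135°, forward 4.2 m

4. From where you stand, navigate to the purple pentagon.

turn right 61°, forward 1.7 m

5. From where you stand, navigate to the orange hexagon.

turn right 112°, forward 4.3 m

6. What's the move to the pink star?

turn right 88°, forward 5.0 m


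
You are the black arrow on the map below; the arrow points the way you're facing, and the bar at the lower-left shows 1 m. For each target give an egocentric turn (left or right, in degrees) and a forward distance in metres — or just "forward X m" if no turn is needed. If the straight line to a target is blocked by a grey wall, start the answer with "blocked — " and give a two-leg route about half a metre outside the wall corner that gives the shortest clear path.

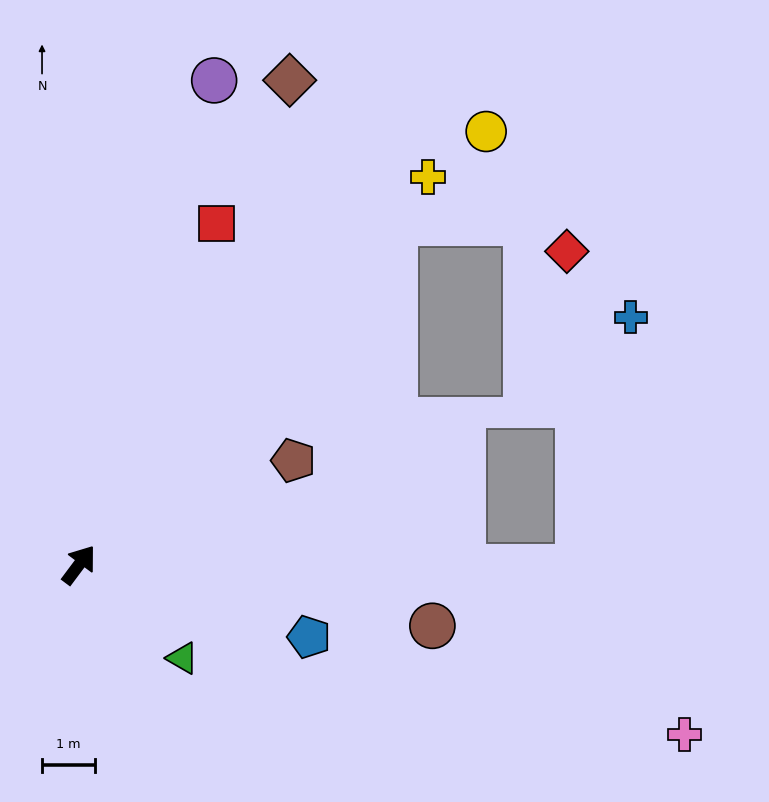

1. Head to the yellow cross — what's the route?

turn right 5°, forward 9.8 m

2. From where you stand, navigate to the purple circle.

turn left 21°, forward 9.5 m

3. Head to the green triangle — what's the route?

turn right 95°, forward 2.6 m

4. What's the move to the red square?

turn left 15°, forward 6.9 m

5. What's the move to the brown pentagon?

turn right 27°, forward 4.5 m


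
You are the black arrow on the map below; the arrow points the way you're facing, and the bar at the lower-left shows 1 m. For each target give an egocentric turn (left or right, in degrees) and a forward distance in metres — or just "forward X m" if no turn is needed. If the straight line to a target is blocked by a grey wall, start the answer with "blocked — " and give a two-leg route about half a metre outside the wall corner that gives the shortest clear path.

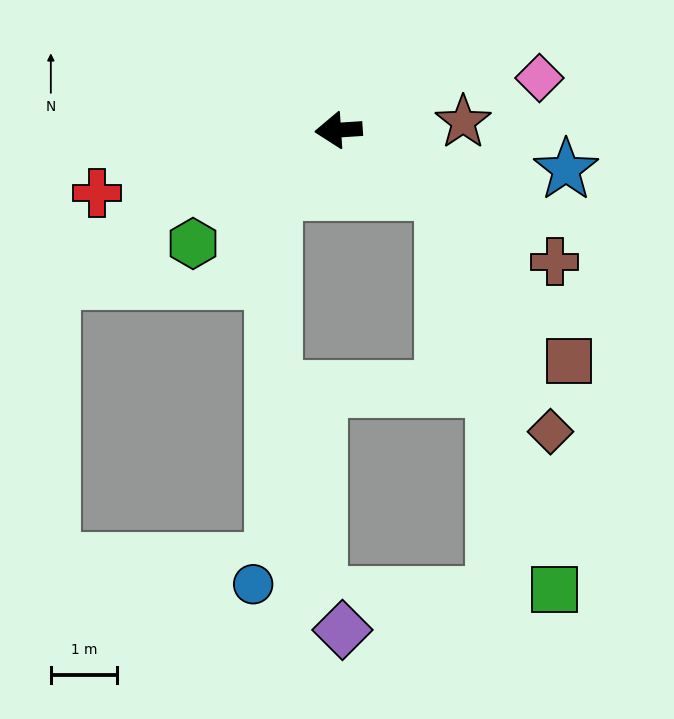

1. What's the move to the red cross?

turn left 11°, forward 3.8 m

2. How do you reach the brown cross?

turn left 145°, forward 3.8 m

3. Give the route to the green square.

blocked — turn left 146°, forward 1.8 m, then turn right 44°, forward 6.2 m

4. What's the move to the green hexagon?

turn left 34°, forward 2.8 m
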